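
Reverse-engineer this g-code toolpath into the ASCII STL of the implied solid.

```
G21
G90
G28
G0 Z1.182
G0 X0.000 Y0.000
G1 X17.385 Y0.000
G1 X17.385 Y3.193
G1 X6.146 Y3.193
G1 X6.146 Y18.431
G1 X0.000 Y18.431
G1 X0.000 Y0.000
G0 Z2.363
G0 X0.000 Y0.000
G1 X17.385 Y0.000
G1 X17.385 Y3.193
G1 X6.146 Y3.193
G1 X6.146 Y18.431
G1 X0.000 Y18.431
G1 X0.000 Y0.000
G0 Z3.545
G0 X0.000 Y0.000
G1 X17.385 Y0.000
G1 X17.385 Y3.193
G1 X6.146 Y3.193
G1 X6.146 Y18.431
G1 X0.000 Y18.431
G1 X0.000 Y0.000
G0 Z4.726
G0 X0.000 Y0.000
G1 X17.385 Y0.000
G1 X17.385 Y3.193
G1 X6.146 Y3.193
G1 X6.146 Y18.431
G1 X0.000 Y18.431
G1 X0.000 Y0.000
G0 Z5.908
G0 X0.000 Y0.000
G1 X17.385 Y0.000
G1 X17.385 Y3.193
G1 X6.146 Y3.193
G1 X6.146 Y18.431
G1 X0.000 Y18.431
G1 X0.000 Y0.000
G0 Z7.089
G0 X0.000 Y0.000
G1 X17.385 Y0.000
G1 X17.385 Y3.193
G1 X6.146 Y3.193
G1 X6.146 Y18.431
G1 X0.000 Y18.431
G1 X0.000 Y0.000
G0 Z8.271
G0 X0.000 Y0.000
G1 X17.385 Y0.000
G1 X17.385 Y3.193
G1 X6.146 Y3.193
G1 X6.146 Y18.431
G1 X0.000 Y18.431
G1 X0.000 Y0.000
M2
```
solid part
  facet normal 0.0000 0.0000 -1.0000
    outer loop
      vertex 17.385 3.193 0.000
      vertex 17.385 0.000 0.000
      vertex 0.000 0.000 0.000
    endloop
  endfacet
  facet normal 0.0000 0.0000 -1.0000
    outer loop
      vertex 6.146 3.193 0.000
      vertex 17.385 3.193 0.000
      vertex 0.000 0.000 0.000
    endloop
  endfacet
  facet normal 0.0000 0.0000 -1.0000
    outer loop
      vertex 6.146 18.431 0.000
      vertex 6.146 3.193 0.000
      vertex 0.000 0.000 0.000
    endloop
  endfacet
  facet normal 0.0000 0.0000 -1.0000
    outer loop
      vertex 0.000 18.431 0.000
      vertex 6.146 18.431 0.000
      vertex 0.000 0.000 0.000
    endloop
  endfacet
  facet normal 0.0000 0.0000 1.0000
    outer loop
      vertex 0.000 0.000 8.271
      vertex 17.385 0.000 8.271
      vertex 17.385 3.193 8.271
    endloop
  endfacet
  facet normal 0.0000 0.0000 1.0000
    outer loop
      vertex 0.000 0.000 8.271
      vertex 17.385 3.193 8.271
      vertex 6.146 3.193 8.271
    endloop
  endfacet
  facet normal 0.0000 0.0000 1.0000
    outer loop
      vertex 0.000 0.000 8.271
      vertex 6.146 3.193 8.271
      vertex 6.146 18.431 8.271
    endloop
  endfacet
  facet normal 0.0000 0.0000 1.0000
    outer loop
      vertex 0.000 0.000 8.271
      vertex 6.146 18.431 8.271
      vertex 0.000 18.431 8.271
    endloop
  endfacet
  facet normal 0.0000 -1.0000 0.0000
    outer loop
      vertex 0.000 0.000 0.000
      vertex 17.385 0.000 0.000
      vertex 17.385 0.000 8.271
    endloop
  endfacet
  facet normal 0.0000 -1.0000 0.0000
    outer loop
      vertex 0.000 0.000 0.000
      vertex 17.385 0.000 8.271
      vertex 0.000 0.000 8.271
    endloop
  endfacet
  facet normal 1.0000 0.0000 0.0000
    outer loop
      vertex 17.385 0.000 0.000
      vertex 17.385 3.193 0.000
      vertex 17.385 3.193 8.271
    endloop
  endfacet
  facet normal 1.0000 0.0000 0.0000
    outer loop
      vertex 17.385 0.000 0.000
      vertex 17.385 3.193 8.271
      vertex 17.385 0.000 8.271
    endloop
  endfacet
  facet normal 0.0000 1.0000 0.0000
    outer loop
      vertex 17.385 3.193 0.000
      vertex 6.146 3.193 0.000
      vertex 6.146 3.193 8.271
    endloop
  endfacet
  facet normal 0.0000 1.0000 0.0000
    outer loop
      vertex 17.385 3.193 0.000
      vertex 6.146 3.193 8.271
      vertex 17.385 3.193 8.271
    endloop
  endfacet
  facet normal 1.0000 0.0000 0.0000
    outer loop
      vertex 6.146 3.193 0.000
      vertex 6.146 18.431 0.000
      vertex 6.146 18.431 8.271
    endloop
  endfacet
  facet normal 1.0000 0.0000 0.0000
    outer loop
      vertex 6.146 3.193 0.000
      vertex 6.146 18.431 8.271
      vertex 6.146 3.193 8.271
    endloop
  endfacet
  facet normal 0.0000 1.0000 0.0000
    outer loop
      vertex 6.146 18.431 0.000
      vertex 0.000 18.431 0.000
      vertex 0.000 18.431 8.271
    endloop
  endfacet
  facet normal 0.0000 1.0000 0.0000
    outer loop
      vertex 6.146 18.431 0.000
      vertex 0.000 18.431 8.271
      vertex 6.146 18.431 8.271
    endloop
  endfacet
  facet normal -1.0000 0.0000 0.0000
    outer loop
      vertex 0.000 18.431 0.000
      vertex 0.000 0.000 0.000
      vertex 0.000 0.000 8.271
    endloop
  endfacet
  facet normal -1.0000 0.0000 0.0000
    outer loop
      vertex 0.000 18.431 0.000
      vertex 0.000 0.000 8.271
      vertex 0.000 18.431 8.271
    endloop
  endfacet
endsolid part

The G0 Z moves step by Δz≈1.182 mm. Every layer's G1 loop is the same polygon, so the solid is a straight extrusion of it from z=0 to z≈8.27. Closing with flat bottom and top caps and triangulating gives 20 facets — an L-shaped prism: outer 17.4 × 18.4 mm, arm thicknesses ≈ 3.19 mm (horizontal) and 6.15 mm (vertical), extruded 8.27 mm in z.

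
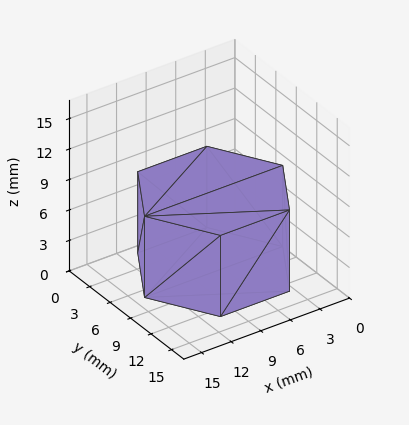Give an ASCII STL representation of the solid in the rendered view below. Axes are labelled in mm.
Reading the render: the shape is a regular 6-sided prism (a cylinder approximated with 6 flat sides), circumscribed radius ≈ 7 mm, height ≈ 8 mm (dimensions read to the nearest mm from the axis ticks). For the STL, each face is triangulated and given an outward normal.

solid part
  facet normal 0.0000 0.0000 -1.0000
    outer loop
      vertex 3.50 13.06 0.00
      vertex 10.50 13.06 0.00
      vertex 14.00 7.00 0.00
    endloop
  endfacet
  facet normal 0.0000 0.0000 -1.0000
    outer loop
      vertex 0.00 7.00 0.00
      vertex 3.50 13.06 0.00
      vertex 14.00 7.00 0.00
    endloop
  endfacet
  facet normal 0.0000 0.0000 -1.0000
    outer loop
      vertex 3.50 0.94 0.00
      vertex 0.00 7.00 0.00
      vertex 14.00 7.00 0.00
    endloop
  endfacet
  facet normal 0.0000 0.0000 -1.0000
    outer loop
      vertex 10.50 0.94 0.00
      vertex 3.50 0.94 0.00
      vertex 14.00 7.00 0.00
    endloop
  endfacet
  facet normal 0.0000 0.0000 1.0000
    outer loop
      vertex 14.00 7.00 8.00
      vertex 10.50 13.06 8.00
      vertex 3.50 13.06 8.00
    endloop
  endfacet
  facet normal 0.0000 0.0000 1.0000
    outer loop
      vertex 14.00 7.00 8.00
      vertex 3.50 13.06 8.00
      vertex 0.00 7.00 8.00
    endloop
  endfacet
  facet normal 0.0000 0.0000 1.0000
    outer loop
      vertex 14.00 7.00 8.00
      vertex 0.00 7.00 8.00
      vertex 3.50 0.94 8.00
    endloop
  endfacet
  facet normal 0.0000 0.0000 1.0000
    outer loop
      vertex 14.00 7.00 8.00
      vertex 3.50 0.94 8.00
      vertex 10.50 0.94 8.00
    endloop
  endfacet
  facet normal 0.8659 0.5001 0.0000
    outer loop
      vertex 14.00 7.00 0.00
      vertex 10.50 13.06 0.00
      vertex 10.50 13.06 8.00
    endloop
  endfacet
  facet normal 0.8659 0.5001 0.0000
    outer loop
      vertex 14.00 7.00 0.00
      vertex 10.50 13.06 8.00
      vertex 14.00 7.00 8.00
    endloop
  endfacet
  facet normal 0.0000 1.0000 0.0000
    outer loop
      vertex 10.50 13.06 0.00
      vertex 3.50 13.06 0.00
      vertex 3.50 13.06 8.00
    endloop
  endfacet
  facet normal 0.0000 1.0000 0.0000
    outer loop
      vertex 10.50 13.06 0.00
      vertex 3.50 13.06 8.00
      vertex 10.50 13.06 8.00
    endloop
  endfacet
  facet normal -0.8659 0.5001 0.0000
    outer loop
      vertex 3.50 13.06 0.00
      vertex 0.00 7.00 0.00
      vertex 0.00 7.00 8.00
    endloop
  endfacet
  facet normal -0.8659 0.5001 0.0000
    outer loop
      vertex 3.50 13.06 0.00
      vertex 0.00 7.00 8.00
      vertex 3.50 13.06 8.00
    endloop
  endfacet
  facet normal -0.8659 -0.5001 0.0000
    outer loop
      vertex 0.00 7.00 0.00
      vertex 3.50 0.94 0.00
      vertex 3.50 0.94 8.00
    endloop
  endfacet
  facet normal -0.8659 -0.5001 0.0000
    outer loop
      vertex 0.00 7.00 0.00
      vertex 3.50 0.94 8.00
      vertex 0.00 7.00 8.00
    endloop
  endfacet
  facet normal 0.0000 -1.0000 0.0000
    outer loop
      vertex 3.50 0.94 0.00
      vertex 10.50 0.94 0.00
      vertex 10.50 0.94 8.00
    endloop
  endfacet
  facet normal 0.0000 -1.0000 0.0000
    outer loop
      vertex 3.50 0.94 0.00
      vertex 10.50 0.94 8.00
      vertex 3.50 0.94 8.00
    endloop
  endfacet
  facet normal 0.8659 -0.5001 0.0000
    outer loop
      vertex 10.50 0.94 0.00
      vertex 14.00 7.00 0.00
      vertex 14.00 7.00 8.00
    endloop
  endfacet
  facet normal 0.8659 -0.5001 0.0000
    outer loop
      vertex 10.50 0.94 0.00
      vertex 14.00 7.00 8.00
      vertex 10.50 0.94 8.00
    endloop
  endfacet
endsolid part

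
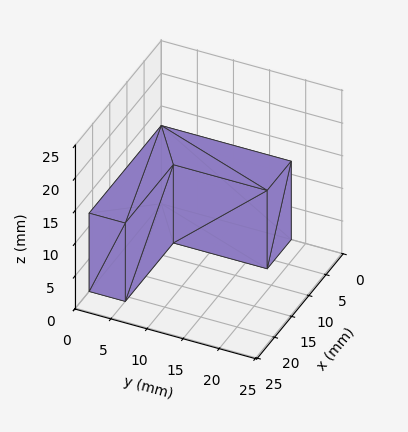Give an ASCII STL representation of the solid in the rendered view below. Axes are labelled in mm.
Reading the render: the shape is an L-shaped prism: outer 21 × 18 mm, arm thicknesses ≈ 5 mm (horizontal) and 7 mm (vertical), extruded 12 mm in z (dimensions read to the nearest mm from the axis ticks). For the STL, each face is triangulated and given an outward normal.

solid part
  facet normal 0.0000 0.0000 -1.0000
    outer loop
      vertex 21.0 5.0 0.0
      vertex 21.0 0.0 0.0
      vertex 0.0 0.0 0.0
    endloop
  endfacet
  facet normal 0.0000 0.0000 -1.0000
    outer loop
      vertex 7.0 5.0 0.0
      vertex 21.0 5.0 0.0
      vertex 0.0 0.0 0.0
    endloop
  endfacet
  facet normal 0.0000 0.0000 -1.0000
    outer loop
      vertex 7.0 18.0 0.0
      vertex 7.0 5.0 0.0
      vertex 0.0 0.0 0.0
    endloop
  endfacet
  facet normal 0.0000 0.0000 -1.0000
    outer loop
      vertex 0.0 18.0 0.0
      vertex 7.0 18.0 0.0
      vertex 0.0 0.0 0.0
    endloop
  endfacet
  facet normal 0.0000 0.0000 1.0000
    outer loop
      vertex 0.0 0.0 12.0
      vertex 21.0 0.0 12.0
      vertex 21.0 5.0 12.0
    endloop
  endfacet
  facet normal 0.0000 0.0000 1.0000
    outer loop
      vertex 0.0 0.0 12.0
      vertex 21.0 5.0 12.0
      vertex 7.0 5.0 12.0
    endloop
  endfacet
  facet normal 0.0000 0.0000 1.0000
    outer loop
      vertex 0.0 0.0 12.0
      vertex 7.0 5.0 12.0
      vertex 7.0 18.0 12.0
    endloop
  endfacet
  facet normal 0.0000 0.0000 1.0000
    outer loop
      vertex 0.0 0.0 12.0
      vertex 7.0 18.0 12.0
      vertex 0.0 18.0 12.0
    endloop
  endfacet
  facet normal 0.0000 -1.0000 0.0000
    outer loop
      vertex 0.0 0.0 0.0
      vertex 21.0 0.0 0.0
      vertex 21.0 0.0 12.0
    endloop
  endfacet
  facet normal 0.0000 -1.0000 0.0000
    outer loop
      vertex 0.0 0.0 0.0
      vertex 21.0 0.0 12.0
      vertex 0.0 0.0 12.0
    endloop
  endfacet
  facet normal 1.0000 0.0000 0.0000
    outer loop
      vertex 21.0 0.0 0.0
      vertex 21.0 5.0 0.0
      vertex 21.0 5.0 12.0
    endloop
  endfacet
  facet normal 1.0000 0.0000 0.0000
    outer loop
      vertex 21.0 0.0 0.0
      vertex 21.0 5.0 12.0
      vertex 21.0 0.0 12.0
    endloop
  endfacet
  facet normal 0.0000 1.0000 0.0000
    outer loop
      vertex 21.0 5.0 0.0
      vertex 7.0 5.0 0.0
      vertex 7.0 5.0 12.0
    endloop
  endfacet
  facet normal 0.0000 1.0000 0.0000
    outer loop
      vertex 21.0 5.0 0.0
      vertex 7.0 5.0 12.0
      vertex 21.0 5.0 12.0
    endloop
  endfacet
  facet normal 1.0000 0.0000 0.0000
    outer loop
      vertex 7.0 5.0 0.0
      vertex 7.0 18.0 0.0
      vertex 7.0 18.0 12.0
    endloop
  endfacet
  facet normal 1.0000 0.0000 0.0000
    outer loop
      vertex 7.0 5.0 0.0
      vertex 7.0 18.0 12.0
      vertex 7.0 5.0 12.0
    endloop
  endfacet
  facet normal 0.0000 1.0000 0.0000
    outer loop
      vertex 7.0 18.0 0.0
      vertex 0.0 18.0 0.0
      vertex 0.0 18.0 12.0
    endloop
  endfacet
  facet normal 0.0000 1.0000 0.0000
    outer loop
      vertex 7.0 18.0 0.0
      vertex 0.0 18.0 12.0
      vertex 7.0 18.0 12.0
    endloop
  endfacet
  facet normal -1.0000 0.0000 0.0000
    outer loop
      vertex 0.0 18.0 0.0
      vertex 0.0 0.0 0.0
      vertex 0.0 0.0 12.0
    endloop
  endfacet
  facet normal -1.0000 0.0000 0.0000
    outer loop
      vertex 0.0 18.0 0.0
      vertex 0.0 0.0 12.0
      vertex 0.0 18.0 12.0
    endloop
  endfacet
endsolid part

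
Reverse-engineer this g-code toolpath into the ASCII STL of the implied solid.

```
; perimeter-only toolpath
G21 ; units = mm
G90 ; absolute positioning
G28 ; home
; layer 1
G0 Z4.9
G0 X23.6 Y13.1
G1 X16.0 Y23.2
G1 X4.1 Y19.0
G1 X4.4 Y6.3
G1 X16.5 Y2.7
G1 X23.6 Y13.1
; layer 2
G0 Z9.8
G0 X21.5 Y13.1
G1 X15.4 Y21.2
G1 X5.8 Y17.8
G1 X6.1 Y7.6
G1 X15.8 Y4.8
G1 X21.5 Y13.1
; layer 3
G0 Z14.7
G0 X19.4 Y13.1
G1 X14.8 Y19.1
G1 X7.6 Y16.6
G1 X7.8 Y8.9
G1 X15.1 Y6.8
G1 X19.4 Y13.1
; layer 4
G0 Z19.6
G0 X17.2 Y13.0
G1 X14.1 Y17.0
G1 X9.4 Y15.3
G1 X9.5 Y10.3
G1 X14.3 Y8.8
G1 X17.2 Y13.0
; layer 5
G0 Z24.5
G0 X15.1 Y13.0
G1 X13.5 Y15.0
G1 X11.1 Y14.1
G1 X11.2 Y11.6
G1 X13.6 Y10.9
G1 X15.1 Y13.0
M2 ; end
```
solid part
  facet normal 0.0000 0.0000 -1.0000
    outer loop
      vertex 2.3 20.2 0.0
      vertex 16.6 25.3 0.0
      vertex 25.8 13.2 0.0
    endloop
  endfacet
  facet normal 0.0000 0.0000 -1.0000
    outer loop
      vertex 2.7 5.0 0.0
      vertex 2.3 20.2 0.0
      vertex 25.8 13.2 0.0
    endloop
  endfacet
  facet normal 0.0000 0.0000 -1.0000
    outer loop
      vertex 17.2 0.7 0.0
      vertex 2.7 5.0 0.0
      vertex 25.8 13.2 0.0
    endloop
  endfacet
  facet normal 0.7501 0.5703 0.3349
    outer loop
      vertex 25.8 13.2 0.0
      vertex 16.6 25.3 0.0
      vertex 12.9 12.9 29.4
    endloop
  endfacet
  facet normal -0.3166 0.8876 0.3345
    outer loop
      vertex 16.6 25.3 0.0
      vertex 2.3 20.2 0.0
      vertex 12.9 12.9 29.4
    endloop
  endfacet
  facet normal -0.9424 -0.0248 0.3336
    outer loop
      vertex 2.3 20.2 0.0
      vertex 2.7 5.0 0.0
      vertex 12.9 12.9 29.4
    endloop
  endfacet
  facet normal -0.2678 -0.9031 0.3356
    outer loop
      vertex 2.7 5.0 0.0
      vertex 17.2 0.7 0.0
      vertex 12.9 12.9 29.4
    endloop
  endfacet
  facet normal 0.7762 -0.5340 0.3351
    outer loop
      vertex 17.2 0.7 0.0
      vertex 25.8 13.2 0.0
      vertex 12.9 12.9 29.4
    endloop
  endfacet
endsolid part

The G0 Z moves step by Δz≈4.9 mm. The G1 loops shrink linearly with z, so the solid tapers from its base footprint up to z≈29.4. Closing with a flat bottom cap and the tapered top and triangulating gives 8 facets — a regular 5-sided pyramid, base circumscribed radius ≈ 12.9 mm, apex at z ≈ 29.4 mm.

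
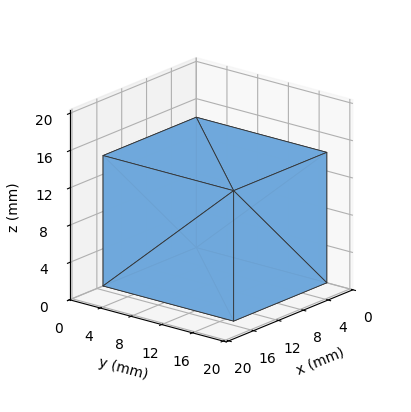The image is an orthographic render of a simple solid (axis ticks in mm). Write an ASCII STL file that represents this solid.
Reading the render: the shape is a rectangular box, roughly 15 × 17 mm footprint and 14 mm tall (dimensions read to the nearest mm from the axis ticks). For the STL, each face is triangulated and given an outward normal.

solid part
  facet normal 0.0000 0.0000 -1.0000
    outer loop
      vertex 15.000 17.000 0.000
      vertex 15.000 0.000 0.000
      vertex 0.000 0.000 0.000
    endloop
  endfacet
  facet normal 0.0000 0.0000 -1.0000
    outer loop
      vertex 0.000 17.000 0.000
      vertex 15.000 17.000 0.000
      vertex 0.000 0.000 0.000
    endloop
  endfacet
  facet normal 0.0000 0.0000 1.0000
    outer loop
      vertex 0.000 0.000 14.000
      vertex 15.000 0.000 14.000
      vertex 15.000 17.000 14.000
    endloop
  endfacet
  facet normal 0.0000 0.0000 1.0000
    outer loop
      vertex 0.000 0.000 14.000
      vertex 15.000 17.000 14.000
      vertex 0.000 17.000 14.000
    endloop
  endfacet
  facet normal 0.0000 -1.0000 0.0000
    outer loop
      vertex 0.000 0.000 0.000
      vertex 15.000 0.000 0.000
      vertex 15.000 0.000 14.000
    endloop
  endfacet
  facet normal 0.0000 -1.0000 0.0000
    outer loop
      vertex 0.000 0.000 0.000
      vertex 15.000 0.000 14.000
      vertex 0.000 0.000 14.000
    endloop
  endfacet
  facet normal 0.0000 1.0000 0.0000
    outer loop
      vertex 15.000 17.000 14.000
      vertex 15.000 17.000 0.000
      vertex 0.000 17.000 0.000
    endloop
  endfacet
  facet normal 0.0000 1.0000 0.0000
    outer loop
      vertex 0.000 17.000 14.000
      vertex 15.000 17.000 14.000
      vertex 0.000 17.000 0.000
    endloop
  endfacet
  facet normal -1.0000 0.0000 0.0000
    outer loop
      vertex 0.000 17.000 14.000
      vertex 0.000 17.000 0.000
      vertex 0.000 0.000 0.000
    endloop
  endfacet
  facet normal -1.0000 0.0000 0.0000
    outer loop
      vertex 0.000 0.000 14.000
      vertex 0.000 17.000 14.000
      vertex 0.000 0.000 0.000
    endloop
  endfacet
  facet normal 1.0000 0.0000 0.0000
    outer loop
      vertex 15.000 0.000 0.000
      vertex 15.000 17.000 0.000
      vertex 15.000 17.000 14.000
    endloop
  endfacet
  facet normal 1.0000 0.0000 0.0000
    outer loop
      vertex 15.000 0.000 0.000
      vertex 15.000 17.000 14.000
      vertex 15.000 0.000 14.000
    endloop
  endfacet
endsolid part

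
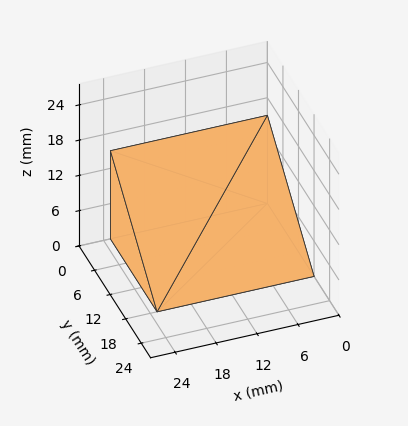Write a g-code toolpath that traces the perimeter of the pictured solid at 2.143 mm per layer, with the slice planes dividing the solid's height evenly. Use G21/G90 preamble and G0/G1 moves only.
Reading the render: the shape is a wedge (ramp): 23 × 18 mm base, rising to 15 mm along the y=0 edge and sloping linearly to z=0 at y=18 (dimensions read to the nearest mm from the axis ticks). For the g-code, the solid's height is divided into equal slices at the stated Δz and each level perimeter traced with G1 moves after a G0 lift.

; perimeter-only toolpath
G21 ; units = mm
G90 ; absolute positioning
G28 ; home
; layer 1
G0 Z2.143
G0 X0.000 Y0.000
G1 X23.000 Y0.000
G1 X23.000 Y15.429
G1 X0.000 Y15.429
G1 X0.000 Y0.000
; layer 2
G0 Z4.286
G0 X0.000 Y0.000
G1 X23.000 Y0.000
G1 X23.000 Y12.857
G1 X0.000 Y12.857
G1 X0.000 Y0.000
; layer 3
G0 Z6.429
G0 X0.000 Y0.000
G1 X23.000 Y0.000
G1 X23.000 Y10.286
G1 X0.000 Y10.286
G1 X0.000 Y0.000
; layer 4
G0 Z8.571
G0 X0.000 Y0.000
G1 X23.000 Y0.000
G1 X23.000 Y7.714
G1 X0.000 Y7.714
G1 X0.000 Y0.000
; layer 5
G0 Z10.714
G0 X0.000 Y0.000
G1 X23.000 Y0.000
G1 X23.000 Y5.143
G1 X0.000 Y5.143
G1 X0.000 Y0.000
; layer 6
G0 Z12.857
G0 X0.000 Y0.000
G1 X23.000 Y0.000
G1 X23.000 Y2.571
G1 X0.000 Y2.571
G1 X0.000 Y0.000
M2 ; end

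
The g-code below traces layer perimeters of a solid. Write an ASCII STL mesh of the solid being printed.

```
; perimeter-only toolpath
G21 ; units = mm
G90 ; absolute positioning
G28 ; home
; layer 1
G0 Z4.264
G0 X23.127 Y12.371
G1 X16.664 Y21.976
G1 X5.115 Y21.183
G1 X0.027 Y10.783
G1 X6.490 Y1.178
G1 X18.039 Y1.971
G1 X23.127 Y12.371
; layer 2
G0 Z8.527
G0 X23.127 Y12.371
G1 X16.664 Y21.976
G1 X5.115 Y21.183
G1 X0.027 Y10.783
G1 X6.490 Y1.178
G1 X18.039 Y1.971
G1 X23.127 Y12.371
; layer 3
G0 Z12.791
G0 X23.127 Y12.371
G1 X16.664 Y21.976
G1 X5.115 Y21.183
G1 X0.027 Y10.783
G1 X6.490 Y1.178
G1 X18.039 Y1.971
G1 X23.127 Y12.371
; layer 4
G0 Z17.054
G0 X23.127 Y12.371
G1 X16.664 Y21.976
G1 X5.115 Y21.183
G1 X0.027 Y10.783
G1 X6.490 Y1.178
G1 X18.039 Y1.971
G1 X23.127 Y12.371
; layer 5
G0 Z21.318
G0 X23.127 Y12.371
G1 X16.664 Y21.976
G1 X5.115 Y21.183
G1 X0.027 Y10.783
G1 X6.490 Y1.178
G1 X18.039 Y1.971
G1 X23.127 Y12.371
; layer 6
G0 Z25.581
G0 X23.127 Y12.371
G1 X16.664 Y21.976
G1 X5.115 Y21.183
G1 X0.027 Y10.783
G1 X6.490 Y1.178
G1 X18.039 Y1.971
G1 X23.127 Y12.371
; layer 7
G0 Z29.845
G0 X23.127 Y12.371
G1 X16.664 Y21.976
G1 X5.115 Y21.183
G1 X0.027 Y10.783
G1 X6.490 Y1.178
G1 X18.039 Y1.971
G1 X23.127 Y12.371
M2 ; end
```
solid part
  facet normal 0.0000 0.0000 -1.0000
    outer loop
      vertex 5.115 21.183 0.000
      vertex 16.664 21.976 0.000
      vertex 23.127 12.371 0.000
    endloop
  endfacet
  facet normal 0.0000 0.0000 -1.0000
    outer loop
      vertex 0.027 10.783 0.000
      vertex 5.115 21.183 0.000
      vertex 23.127 12.371 0.000
    endloop
  endfacet
  facet normal 0.0000 0.0000 -1.0000
    outer loop
      vertex 6.490 1.178 0.000
      vertex 0.027 10.783 0.000
      vertex 23.127 12.371 0.000
    endloop
  endfacet
  facet normal 0.0000 0.0000 -1.0000
    outer loop
      vertex 18.039 1.971 0.000
      vertex 6.490 1.178 0.000
      vertex 23.127 12.371 0.000
    endloop
  endfacet
  facet normal 0.0000 0.0000 1.0000
    outer loop
      vertex 23.127 12.371 29.845
      vertex 16.664 21.976 29.845
      vertex 5.115 21.183 29.845
    endloop
  endfacet
  facet normal 0.0000 0.0000 1.0000
    outer loop
      vertex 23.127 12.371 29.845
      vertex 5.115 21.183 29.845
      vertex 0.027 10.783 29.845
    endloop
  endfacet
  facet normal 0.0000 0.0000 1.0000
    outer loop
      vertex 23.127 12.371 29.845
      vertex 0.027 10.783 29.845
      vertex 6.490 1.178 29.845
    endloop
  endfacet
  facet normal 0.0000 0.0000 1.0000
    outer loop
      vertex 23.127 12.371 29.845
      vertex 6.490 1.178 29.845
      vertex 18.039 1.971 29.845
    endloop
  endfacet
  facet normal 0.8297 0.5583 0.0000
    outer loop
      vertex 23.127 12.371 0.000
      vertex 16.664 21.976 0.000
      vertex 16.664 21.976 29.845
    endloop
  endfacet
  facet normal 0.8297 0.5583 0.0000
    outer loop
      vertex 23.127 12.371 0.000
      vertex 16.664 21.976 29.845
      vertex 23.127 12.371 29.845
    endloop
  endfacet
  facet normal -0.0685 0.9977 0.0000
    outer loop
      vertex 16.664 21.976 0.000
      vertex 5.115 21.183 0.000
      vertex 5.115 21.183 29.845
    endloop
  endfacet
  facet normal -0.0685 0.9977 0.0000
    outer loop
      vertex 16.664 21.976 0.000
      vertex 5.115 21.183 29.845
      vertex 16.664 21.976 29.845
    endloop
  endfacet
  facet normal -0.8983 0.4395 0.0000
    outer loop
      vertex 5.115 21.183 0.000
      vertex 0.027 10.783 0.000
      vertex 0.027 10.783 29.845
    endloop
  endfacet
  facet normal -0.8983 0.4395 0.0000
    outer loop
      vertex 5.115 21.183 0.000
      vertex 0.027 10.783 29.845
      vertex 5.115 21.183 29.845
    endloop
  endfacet
  facet normal -0.8297 -0.5583 0.0000
    outer loop
      vertex 0.027 10.783 0.000
      vertex 6.490 1.178 0.000
      vertex 6.490 1.178 29.845
    endloop
  endfacet
  facet normal -0.8297 -0.5583 0.0000
    outer loop
      vertex 0.027 10.783 0.000
      vertex 6.490 1.178 29.845
      vertex 0.027 10.783 29.845
    endloop
  endfacet
  facet normal 0.0685 -0.9977 0.0000
    outer loop
      vertex 6.490 1.178 0.000
      vertex 18.039 1.971 0.000
      vertex 18.039 1.971 29.845
    endloop
  endfacet
  facet normal 0.0685 -0.9977 0.0000
    outer loop
      vertex 6.490 1.178 0.000
      vertex 18.039 1.971 29.845
      vertex 6.490 1.178 29.845
    endloop
  endfacet
  facet normal 0.8983 -0.4395 0.0000
    outer loop
      vertex 18.039 1.971 0.000
      vertex 23.127 12.371 0.000
      vertex 23.127 12.371 29.845
    endloop
  endfacet
  facet normal 0.8983 -0.4395 0.0000
    outer loop
      vertex 18.039 1.971 0.000
      vertex 23.127 12.371 29.845
      vertex 18.039 1.971 29.845
    endloop
  endfacet
endsolid part

The G0 Z moves step by Δz≈4.264 mm. Every layer's G1 loop is the same polygon, so the solid is a straight extrusion of it from z=0 to z≈29.8. Closing with flat bottom and top caps and triangulating gives 20 facets — a regular 6-sided prism (a cylinder approximated with 6 flat sides), circumscribed radius ≈ 11.6 mm, height ≈ 29.8 mm.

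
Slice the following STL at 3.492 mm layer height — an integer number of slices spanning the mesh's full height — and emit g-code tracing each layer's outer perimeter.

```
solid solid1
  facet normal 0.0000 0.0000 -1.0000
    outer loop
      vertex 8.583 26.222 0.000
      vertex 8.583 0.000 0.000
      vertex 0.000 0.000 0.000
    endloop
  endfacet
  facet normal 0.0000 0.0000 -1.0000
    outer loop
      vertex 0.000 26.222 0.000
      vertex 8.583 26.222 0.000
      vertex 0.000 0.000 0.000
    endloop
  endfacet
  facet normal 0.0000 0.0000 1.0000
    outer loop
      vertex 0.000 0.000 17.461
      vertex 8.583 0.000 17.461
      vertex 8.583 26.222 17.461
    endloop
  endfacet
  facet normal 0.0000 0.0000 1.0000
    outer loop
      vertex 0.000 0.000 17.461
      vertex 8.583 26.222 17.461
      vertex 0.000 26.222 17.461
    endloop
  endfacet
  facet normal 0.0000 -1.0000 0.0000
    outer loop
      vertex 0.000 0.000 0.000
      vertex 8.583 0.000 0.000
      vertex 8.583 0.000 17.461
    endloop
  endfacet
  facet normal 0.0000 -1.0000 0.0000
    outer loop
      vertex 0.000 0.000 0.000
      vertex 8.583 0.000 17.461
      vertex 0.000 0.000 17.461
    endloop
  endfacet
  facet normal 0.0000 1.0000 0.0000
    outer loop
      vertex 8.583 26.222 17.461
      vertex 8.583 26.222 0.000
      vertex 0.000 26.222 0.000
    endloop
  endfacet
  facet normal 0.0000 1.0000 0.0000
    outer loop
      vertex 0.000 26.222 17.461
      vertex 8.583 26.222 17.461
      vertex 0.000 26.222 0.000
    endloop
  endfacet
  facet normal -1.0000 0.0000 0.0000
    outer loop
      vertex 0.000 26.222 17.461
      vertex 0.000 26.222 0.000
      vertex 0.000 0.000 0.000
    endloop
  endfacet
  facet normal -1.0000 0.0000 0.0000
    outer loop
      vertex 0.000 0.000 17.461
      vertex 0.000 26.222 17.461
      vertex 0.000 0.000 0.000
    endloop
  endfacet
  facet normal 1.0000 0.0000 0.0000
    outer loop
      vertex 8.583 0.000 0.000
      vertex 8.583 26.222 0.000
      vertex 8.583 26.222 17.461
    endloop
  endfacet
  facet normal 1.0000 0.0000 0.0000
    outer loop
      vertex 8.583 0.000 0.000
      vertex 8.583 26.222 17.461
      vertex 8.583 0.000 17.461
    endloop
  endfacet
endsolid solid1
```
; perimeter-only toolpath
G21 ; units = mm
G90 ; absolute positioning
G28 ; home
; layer 1
G0 Z3.492
G0 X0.000 Y0.000
G1 X8.583 Y0.000
G1 X8.583 Y26.222
G1 X0.000 Y26.222
G1 X0.000 Y0.000
; layer 2
G0 Z6.984
G0 X0.000 Y0.000
G1 X8.583 Y0.000
G1 X8.583 Y26.222
G1 X0.000 Y26.222
G1 X0.000 Y0.000
; layer 3
G0 Z10.477
G0 X0.000 Y0.000
G1 X8.583 Y0.000
G1 X8.583 Y26.222
G1 X0.000 Y26.222
G1 X0.000 Y0.000
; layer 4
G0 Z13.969
G0 X0.000 Y0.000
G1 X8.583 Y0.000
G1 X8.583 Y26.222
G1 X0.000 Y26.222
G1 X0.000 Y0.000
; layer 5
G0 Z17.461
G0 X0.000 Y0.000
G1 X8.583 Y0.000
G1 X8.583 Y26.222
G1 X0.000 Y26.222
G1 X0.000 Y0.000
M2 ; end

The solid is a rectangular box, roughly 8.58 × 26.2 mm footprint and 17.5 mm tall. Slicing at Δz = 3.492 mm — 5 equal slices spanning the solid's height, so layer i sits at z = i·h/5 — gives 5 non-empty perimeters. Each is a 4-segment closed polygon; G0 lifts to the layer z and rapids to the start vertex, then G1 traces the edges.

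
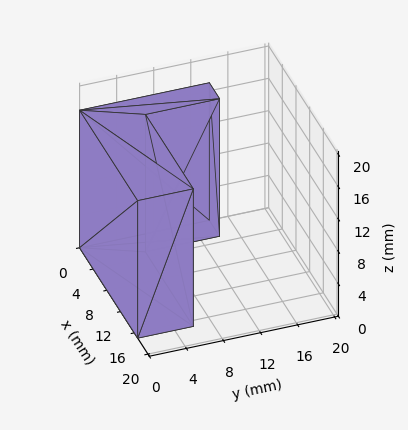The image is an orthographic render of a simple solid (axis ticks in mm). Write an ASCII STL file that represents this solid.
Reading the render: the shape is an L-shaped prism: outer 17 × 14 mm, arm thicknesses ≈ 6 mm (horizontal) and 3 mm (vertical), extruded 17 mm in z (dimensions read to the nearest mm from the axis ticks). For the STL, each face is triangulated and given an outward normal.

solid part
  facet normal 0.0000 0.0000 -1.0000
    outer loop
      vertex 17.000 6.000 0.000
      vertex 17.000 0.000 0.000
      vertex 0.000 0.000 0.000
    endloop
  endfacet
  facet normal 0.0000 0.0000 -1.0000
    outer loop
      vertex 3.000 6.000 0.000
      vertex 17.000 6.000 0.000
      vertex 0.000 0.000 0.000
    endloop
  endfacet
  facet normal 0.0000 0.0000 -1.0000
    outer loop
      vertex 3.000 14.000 0.000
      vertex 3.000 6.000 0.000
      vertex 0.000 0.000 0.000
    endloop
  endfacet
  facet normal 0.0000 0.0000 -1.0000
    outer loop
      vertex 0.000 14.000 0.000
      vertex 3.000 14.000 0.000
      vertex 0.000 0.000 0.000
    endloop
  endfacet
  facet normal 0.0000 0.0000 1.0000
    outer loop
      vertex 0.000 0.000 17.000
      vertex 17.000 0.000 17.000
      vertex 17.000 6.000 17.000
    endloop
  endfacet
  facet normal 0.0000 0.0000 1.0000
    outer loop
      vertex 0.000 0.000 17.000
      vertex 17.000 6.000 17.000
      vertex 3.000 6.000 17.000
    endloop
  endfacet
  facet normal 0.0000 0.0000 1.0000
    outer loop
      vertex 0.000 0.000 17.000
      vertex 3.000 6.000 17.000
      vertex 3.000 14.000 17.000
    endloop
  endfacet
  facet normal 0.0000 0.0000 1.0000
    outer loop
      vertex 0.000 0.000 17.000
      vertex 3.000 14.000 17.000
      vertex 0.000 14.000 17.000
    endloop
  endfacet
  facet normal 0.0000 -1.0000 0.0000
    outer loop
      vertex 0.000 0.000 0.000
      vertex 17.000 0.000 0.000
      vertex 17.000 0.000 17.000
    endloop
  endfacet
  facet normal 0.0000 -1.0000 0.0000
    outer loop
      vertex 0.000 0.000 0.000
      vertex 17.000 0.000 17.000
      vertex 0.000 0.000 17.000
    endloop
  endfacet
  facet normal 1.0000 0.0000 0.0000
    outer loop
      vertex 17.000 0.000 0.000
      vertex 17.000 6.000 0.000
      vertex 17.000 6.000 17.000
    endloop
  endfacet
  facet normal 1.0000 0.0000 0.0000
    outer loop
      vertex 17.000 0.000 0.000
      vertex 17.000 6.000 17.000
      vertex 17.000 0.000 17.000
    endloop
  endfacet
  facet normal 0.0000 1.0000 0.0000
    outer loop
      vertex 17.000 6.000 0.000
      vertex 3.000 6.000 0.000
      vertex 3.000 6.000 17.000
    endloop
  endfacet
  facet normal 0.0000 1.0000 0.0000
    outer loop
      vertex 17.000 6.000 0.000
      vertex 3.000 6.000 17.000
      vertex 17.000 6.000 17.000
    endloop
  endfacet
  facet normal 1.0000 0.0000 0.0000
    outer loop
      vertex 3.000 6.000 0.000
      vertex 3.000 14.000 0.000
      vertex 3.000 14.000 17.000
    endloop
  endfacet
  facet normal 1.0000 0.0000 0.0000
    outer loop
      vertex 3.000 6.000 0.000
      vertex 3.000 14.000 17.000
      vertex 3.000 6.000 17.000
    endloop
  endfacet
  facet normal 0.0000 1.0000 0.0000
    outer loop
      vertex 3.000 14.000 0.000
      vertex 0.000 14.000 0.000
      vertex 0.000 14.000 17.000
    endloop
  endfacet
  facet normal 0.0000 1.0000 0.0000
    outer loop
      vertex 3.000 14.000 0.000
      vertex 0.000 14.000 17.000
      vertex 3.000 14.000 17.000
    endloop
  endfacet
  facet normal -1.0000 0.0000 0.0000
    outer loop
      vertex 0.000 14.000 0.000
      vertex 0.000 0.000 0.000
      vertex 0.000 0.000 17.000
    endloop
  endfacet
  facet normal -1.0000 0.0000 0.0000
    outer loop
      vertex 0.000 14.000 0.000
      vertex 0.000 0.000 17.000
      vertex 0.000 14.000 17.000
    endloop
  endfacet
endsolid part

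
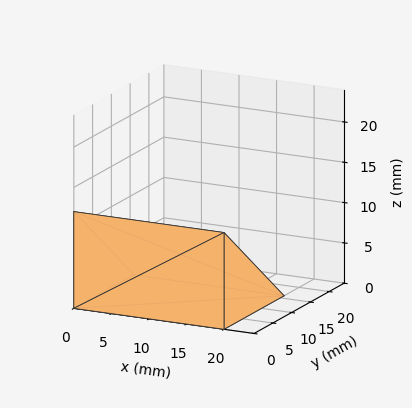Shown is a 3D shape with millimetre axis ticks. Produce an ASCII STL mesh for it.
Reading the render: the shape is a wedge (ramp): 20 × 16 mm base, rising to 12 mm along the y=0 edge and sloping linearly to z=0 at y=16 (dimensions read to the nearest mm from the axis ticks). For the STL, each face is triangulated and given an outward normal.

solid part
  facet normal 0.0000 0.0000 -1.0000
    outer loop
      vertex 20.000 16.000 0.000
      vertex 20.000 0.000 0.000
      vertex 0.000 0.000 0.000
    endloop
  endfacet
  facet normal 0.0000 0.0000 -1.0000
    outer loop
      vertex 0.000 16.000 0.000
      vertex 20.000 16.000 0.000
      vertex 0.000 0.000 0.000
    endloop
  endfacet
  facet normal 0.0000 -1.0000 0.0000
    outer loop
      vertex 0.000 0.000 0.000
      vertex 20.000 0.000 0.000
      vertex 20.000 0.000 12.000
    endloop
  endfacet
  facet normal 0.0000 -1.0000 0.0000
    outer loop
      vertex 0.000 0.000 0.000
      vertex 20.000 0.000 12.000
      vertex 0.000 0.000 12.000
    endloop
  endfacet
  facet normal 0.0000 0.6000 0.8000
    outer loop
      vertex 0.000 0.000 12.000
      vertex 20.000 0.000 12.000
      vertex 20.000 16.000 0.000
    endloop
  endfacet
  facet normal 0.0000 0.6000 0.8000
    outer loop
      vertex 0.000 0.000 12.000
      vertex 20.000 16.000 0.000
      vertex 0.000 16.000 0.000
    endloop
  endfacet
  facet normal -1.0000 0.0000 0.0000
    outer loop
      vertex 0.000 0.000 12.000
      vertex 0.000 16.000 0.000
      vertex 0.000 0.000 0.000
    endloop
  endfacet
  facet normal 1.0000 0.0000 0.0000
    outer loop
      vertex 20.000 0.000 0.000
      vertex 20.000 16.000 0.000
      vertex 20.000 0.000 12.000
    endloop
  endfacet
endsolid part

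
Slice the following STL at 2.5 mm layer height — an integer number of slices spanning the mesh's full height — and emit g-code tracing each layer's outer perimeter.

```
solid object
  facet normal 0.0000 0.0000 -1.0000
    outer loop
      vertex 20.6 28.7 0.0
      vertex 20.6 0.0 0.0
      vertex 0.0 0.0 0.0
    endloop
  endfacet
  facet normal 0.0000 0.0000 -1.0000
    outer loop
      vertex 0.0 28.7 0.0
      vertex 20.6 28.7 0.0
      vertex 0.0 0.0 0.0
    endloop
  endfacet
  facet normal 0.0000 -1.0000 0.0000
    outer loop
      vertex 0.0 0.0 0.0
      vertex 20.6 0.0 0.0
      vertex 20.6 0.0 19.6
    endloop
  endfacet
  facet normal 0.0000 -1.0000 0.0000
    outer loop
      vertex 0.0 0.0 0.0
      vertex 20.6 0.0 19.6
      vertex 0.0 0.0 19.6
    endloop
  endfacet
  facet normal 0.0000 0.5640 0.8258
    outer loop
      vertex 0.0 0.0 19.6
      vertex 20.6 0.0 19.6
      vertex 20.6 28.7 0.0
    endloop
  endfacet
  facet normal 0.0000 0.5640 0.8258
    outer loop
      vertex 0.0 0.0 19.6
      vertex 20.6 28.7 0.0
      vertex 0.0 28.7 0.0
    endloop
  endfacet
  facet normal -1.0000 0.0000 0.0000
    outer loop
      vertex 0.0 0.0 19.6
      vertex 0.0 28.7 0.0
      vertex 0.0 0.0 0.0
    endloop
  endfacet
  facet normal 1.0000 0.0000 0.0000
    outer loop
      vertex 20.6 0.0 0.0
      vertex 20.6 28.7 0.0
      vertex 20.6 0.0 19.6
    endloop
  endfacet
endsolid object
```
; perimeter-only toolpath
G21 ; units = mm
G90 ; absolute positioning
G28 ; home
; layer 1
G0 Z2.5
G0 X0.0 Y0.0
G1 X20.6 Y0.0
G1 X20.6 Y25.1
G1 X0.0 Y25.1
G1 X0.0 Y0.0
; layer 2
G0 Z4.9
G0 X0.0 Y0.0
G1 X20.6 Y0.0
G1 X20.6 Y21.5
G1 X0.0 Y21.5
G1 X0.0 Y0.0
; layer 3
G0 Z7.4
G0 X0.0 Y0.0
G1 X20.6 Y0.0
G1 X20.6 Y17.9
G1 X0.0 Y17.9
G1 X0.0 Y0.0
; layer 4
G0 Z9.8
G0 X0.0 Y0.0
G1 X20.6 Y0.0
G1 X20.6 Y14.3
G1 X0.0 Y14.3
G1 X0.0 Y0.0
; layer 5
G0 Z12.2
G0 X0.0 Y0.0
G1 X20.6 Y0.0
G1 X20.6 Y10.8
G1 X0.0 Y10.8
G1 X0.0 Y0.0
; layer 6
G0 Z14.7
G0 X0.0 Y0.0
G1 X20.6 Y0.0
G1 X20.6 Y7.2
G1 X0.0 Y7.2
G1 X0.0 Y0.0
; layer 7
G0 Z17.2
G0 X0.0 Y0.0
G1 X20.6 Y0.0
G1 X20.6 Y3.6
G1 X0.0 Y3.6
G1 X0.0 Y0.0
M2 ; end

The solid is a wedge (ramp): 20.6 × 28.7 mm base, rising to 19.6 mm along the y=0 edge and sloping linearly to z=0 at y=28.7. Slicing at Δz = 2.5 mm — 8 equal slices spanning the solid's height, so layer i sits at z = i·h/8 — gives 7 non-empty perimeters. Each is a 4-segment closed polygon; G0 lifts to the layer z and rapids to the start vertex, then G1 traces the edges. The cross-section shrinks linearly with z (the slice at the apex is degenerate and omitted).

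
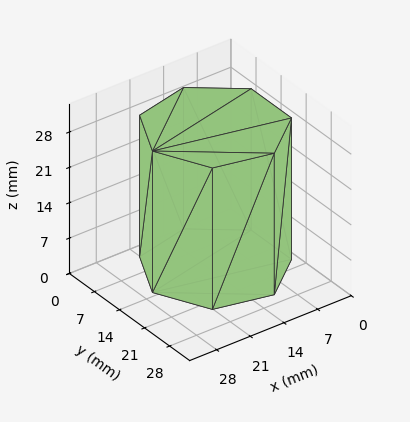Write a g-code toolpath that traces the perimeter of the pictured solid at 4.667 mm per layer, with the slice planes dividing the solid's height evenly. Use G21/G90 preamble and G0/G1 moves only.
Reading the render: the shape is a regular 7-sided prism (a cylinder approximated with 7 flat sides), circumscribed radius ≈ 13 mm, height ≈ 28 mm (dimensions read to the nearest mm from the axis ticks). For the g-code, the solid's height is divided into equal slices at the stated Δz and each level perimeter traced with G1 moves after a G0 lift.

; perimeter-only toolpath
G21 ; units = mm
G90 ; absolute positioning
G28 ; home
; layer 1
G0 Z4.667
G0 X26.000 Y13.000
G1 X21.105 Y23.164
G1 X10.107 Y25.674
G1 X1.287 Y18.640
G1 X1.287 Y7.360
G1 X10.107 Y0.326
G1 X21.105 Y2.836
G1 X26.000 Y13.000
; layer 2
G0 Z9.333
G0 X26.000 Y13.000
G1 X21.105 Y23.164
G1 X10.107 Y25.674
G1 X1.287 Y18.640
G1 X1.287 Y7.360
G1 X10.107 Y0.326
G1 X21.105 Y2.836
G1 X26.000 Y13.000
; layer 3
G0 Z14.000
G0 X26.000 Y13.000
G1 X21.105 Y23.164
G1 X10.107 Y25.674
G1 X1.287 Y18.640
G1 X1.287 Y7.360
G1 X10.107 Y0.326
G1 X21.105 Y2.836
G1 X26.000 Y13.000
; layer 4
G0 Z18.667
G0 X26.000 Y13.000
G1 X21.105 Y23.164
G1 X10.107 Y25.674
G1 X1.287 Y18.640
G1 X1.287 Y7.360
G1 X10.107 Y0.326
G1 X21.105 Y2.836
G1 X26.000 Y13.000
; layer 5
G0 Z23.333
G0 X26.000 Y13.000
G1 X21.105 Y23.164
G1 X10.107 Y25.674
G1 X1.287 Y18.640
G1 X1.287 Y7.360
G1 X10.107 Y0.326
G1 X21.105 Y2.836
G1 X26.000 Y13.000
; layer 6
G0 Z28.000
G0 X26.000 Y13.000
G1 X21.105 Y23.164
G1 X10.107 Y25.674
G1 X1.287 Y18.640
G1 X1.287 Y7.360
G1 X10.107 Y0.326
G1 X21.105 Y2.836
G1 X26.000 Y13.000
M2 ; end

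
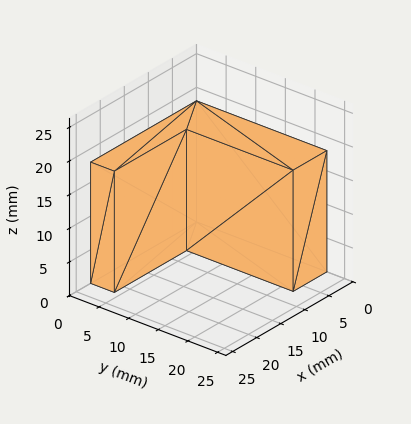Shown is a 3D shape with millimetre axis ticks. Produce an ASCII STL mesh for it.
Reading the render: the shape is an L-shaped prism: outer 22 × 22 mm, arm thicknesses ≈ 4 mm (horizontal) and 7 mm (vertical), extruded 18 mm in z (dimensions read to the nearest mm from the axis ticks). For the STL, each face is triangulated and given an outward normal.

solid part
  facet normal 0.0000 0.0000 -1.0000
    outer loop
      vertex 22.000 4.000 0.000
      vertex 22.000 0.000 0.000
      vertex 0.000 0.000 0.000
    endloop
  endfacet
  facet normal 0.0000 0.0000 -1.0000
    outer loop
      vertex 7.000 4.000 0.000
      vertex 22.000 4.000 0.000
      vertex 0.000 0.000 0.000
    endloop
  endfacet
  facet normal 0.0000 0.0000 -1.0000
    outer loop
      vertex 7.000 22.000 0.000
      vertex 7.000 4.000 0.000
      vertex 0.000 0.000 0.000
    endloop
  endfacet
  facet normal 0.0000 0.0000 -1.0000
    outer loop
      vertex 0.000 22.000 0.000
      vertex 7.000 22.000 0.000
      vertex 0.000 0.000 0.000
    endloop
  endfacet
  facet normal 0.0000 0.0000 1.0000
    outer loop
      vertex 0.000 0.000 18.000
      vertex 22.000 0.000 18.000
      vertex 22.000 4.000 18.000
    endloop
  endfacet
  facet normal 0.0000 0.0000 1.0000
    outer loop
      vertex 0.000 0.000 18.000
      vertex 22.000 4.000 18.000
      vertex 7.000 4.000 18.000
    endloop
  endfacet
  facet normal 0.0000 0.0000 1.0000
    outer loop
      vertex 0.000 0.000 18.000
      vertex 7.000 4.000 18.000
      vertex 7.000 22.000 18.000
    endloop
  endfacet
  facet normal 0.0000 0.0000 1.0000
    outer loop
      vertex 0.000 0.000 18.000
      vertex 7.000 22.000 18.000
      vertex 0.000 22.000 18.000
    endloop
  endfacet
  facet normal 0.0000 -1.0000 0.0000
    outer loop
      vertex 0.000 0.000 0.000
      vertex 22.000 0.000 0.000
      vertex 22.000 0.000 18.000
    endloop
  endfacet
  facet normal 0.0000 -1.0000 0.0000
    outer loop
      vertex 0.000 0.000 0.000
      vertex 22.000 0.000 18.000
      vertex 0.000 0.000 18.000
    endloop
  endfacet
  facet normal 1.0000 0.0000 0.0000
    outer loop
      vertex 22.000 0.000 0.000
      vertex 22.000 4.000 0.000
      vertex 22.000 4.000 18.000
    endloop
  endfacet
  facet normal 1.0000 0.0000 0.0000
    outer loop
      vertex 22.000 0.000 0.000
      vertex 22.000 4.000 18.000
      vertex 22.000 0.000 18.000
    endloop
  endfacet
  facet normal 0.0000 1.0000 0.0000
    outer loop
      vertex 22.000 4.000 0.000
      vertex 7.000 4.000 0.000
      vertex 7.000 4.000 18.000
    endloop
  endfacet
  facet normal 0.0000 1.0000 0.0000
    outer loop
      vertex 22.000 4.000 0.000
      vertex 7.000 4.000 18.000
      vertex 22.000 4.000 18.000
    endloop
  endfacet
  facet normal 1.0000 0.0000 0.0000
    outer loop
      vertex 7.000 4.000 0.000
      vertex 7.000 22.000 0.000
      vertex 7.000 22.000 18.000
    endloop
  endfacet
  facet normal 1.0000 0.0000 0.0000
    outer loop
      vertex 7.000 4.000 0.000
      vertex 7.000 22.000 18.000
      vertex 7.000 4.000 18.000
    endloop
  endfacet
  facet normal 0.0000 1.0000 0.0000
    outer loop
      vertex 7.000 22.000 0.000
      vertex 0.000 22.000 0.000
      vertex 0.000 22.000 18.000
    endloop
  endfacet
  facet normal 0.0000 1.0000 0.0000
    outer loop
      vertex 7.000 22.000 0.000
      vertex 0.000 22.000 18.000
      vertex 7.000 22.000 18.000
    endloop
  endfacet
  facet normal -1.0000 0.0000 0.0000
    outer loop
      vertex 0.000 22.000 0.000
      vertex 0.000 0.000 0.000
      vertex 0.000 0.000 18.000
    endloop
  endfacet
  facet normal -1.0000 0.0000 0.0000
    outer loop
      vertex 0.000 22.000 0.000
      vertex 0.000 0.000 18.000
      vertex 0.000 22.000 18.000
    endloop
  endfacet
endsolid part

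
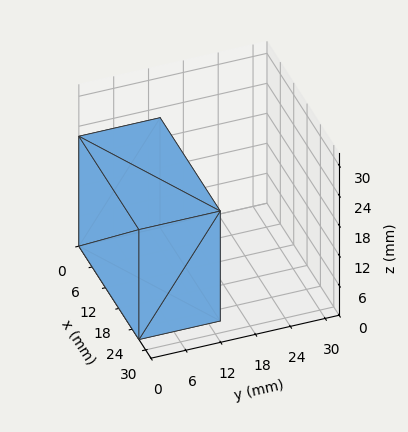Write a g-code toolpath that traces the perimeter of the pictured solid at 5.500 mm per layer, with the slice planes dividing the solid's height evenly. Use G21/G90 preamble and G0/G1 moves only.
Reading the render: the shape is a rectangular box, roughly 27 × 14 mm footprint and 22 mm tall (dimensions read to the nearest mm from the axis ticks). For the g-code, the solid's height is divided into equal slices at the stated Δz and each level perimeter traced with G1 moves after a G0 lift.

; perimeter-only toolpath
G21 ; units = mm
G90 ; absolute positioning
G28 ; home
; layer 1
G0 Z5.500
G0 X0.000 Y0.000
G1 X27.000 Y0.000
G1 X27.000 Y14.000
G1 X0.000 Y14.000
G1 X0.000 Y0.000
; layer 2
G0 Z11.000
G0 X0.000 Y0.000
G1 X27.000 Y0.000
G1 X27.000 Y14.000
G1 X0.000 Y14.000
G1 X0.000 Y0.000
; layer 3
G0 Z16.500
G0 X0.000 Y0.000
G1 X27.000 Y0.000
G1 X27.000 Y14.000
G1 X0.000 Y14.000
G1 X0.000 Y0.000
; layer 4
G0 Z22.000
G0 X0.000 Y0.000
G1 X27.000 Y0.000
G1 X27.000 Y14.000
G1 X0.000 Y14.000
G1 X0.000 Y0.000
M2 ; end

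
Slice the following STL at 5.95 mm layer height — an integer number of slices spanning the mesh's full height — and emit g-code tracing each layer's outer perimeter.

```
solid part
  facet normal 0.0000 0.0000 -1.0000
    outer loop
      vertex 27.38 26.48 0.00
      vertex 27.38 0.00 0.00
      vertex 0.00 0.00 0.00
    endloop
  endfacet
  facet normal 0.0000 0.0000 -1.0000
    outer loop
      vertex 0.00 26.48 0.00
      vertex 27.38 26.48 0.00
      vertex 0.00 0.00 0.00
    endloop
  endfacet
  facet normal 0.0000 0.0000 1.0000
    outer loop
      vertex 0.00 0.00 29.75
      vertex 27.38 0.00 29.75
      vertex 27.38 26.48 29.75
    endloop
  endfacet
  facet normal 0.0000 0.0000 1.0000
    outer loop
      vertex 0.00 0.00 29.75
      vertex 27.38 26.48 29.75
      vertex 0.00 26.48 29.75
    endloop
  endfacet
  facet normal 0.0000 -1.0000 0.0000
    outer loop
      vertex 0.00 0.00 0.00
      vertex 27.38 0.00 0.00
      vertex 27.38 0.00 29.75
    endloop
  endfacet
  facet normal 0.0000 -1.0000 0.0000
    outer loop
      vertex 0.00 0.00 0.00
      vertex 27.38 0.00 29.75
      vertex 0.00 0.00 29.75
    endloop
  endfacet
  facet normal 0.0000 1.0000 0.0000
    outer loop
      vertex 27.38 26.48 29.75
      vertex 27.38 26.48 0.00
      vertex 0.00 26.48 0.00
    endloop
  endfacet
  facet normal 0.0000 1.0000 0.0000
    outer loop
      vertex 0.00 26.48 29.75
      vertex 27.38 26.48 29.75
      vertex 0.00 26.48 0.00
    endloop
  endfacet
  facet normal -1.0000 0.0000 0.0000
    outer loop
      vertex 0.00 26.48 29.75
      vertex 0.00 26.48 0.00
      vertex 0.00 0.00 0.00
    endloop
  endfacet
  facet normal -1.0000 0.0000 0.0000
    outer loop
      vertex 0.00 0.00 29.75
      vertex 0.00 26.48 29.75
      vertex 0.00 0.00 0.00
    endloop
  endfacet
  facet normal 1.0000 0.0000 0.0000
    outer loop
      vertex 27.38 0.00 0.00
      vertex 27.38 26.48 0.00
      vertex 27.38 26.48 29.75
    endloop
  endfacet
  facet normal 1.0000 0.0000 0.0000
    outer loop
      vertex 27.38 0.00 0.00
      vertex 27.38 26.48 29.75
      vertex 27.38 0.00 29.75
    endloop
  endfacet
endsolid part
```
; perimeter-only toolpath
G21 ; units = mm
G90 ; absolute positioning
G28 ; home
; layer 1
G0 Z5.95
G0 X0.00 Y0.00
G1 X27.38 Y0.00
G1 X27.38 Y26.48
G1 X0.00 Y26.48
G1 X0.00 Y0.00
; layer 2
G0 Z11.90
G0 X0.00 Y0.00
G1 X27.38 Y0.00
G1 X27.38 Y26.48
G1 X0.00 Y26.48
G1 X0.00 Y0.00
; layer 3
G0 Z17.85
G0 X0.00 Y0.00
G1 X27.38 Y0.00
G1 X27.38 Y26.48
G1 X0.00 Y26.48
G1 X0.00 Y0.00
; layer 4
G0 Z23.80
G0 X0.00 Y0.00
G1 X27.38 Y0.00
G1 X27.38 Y26.48
G1 X0.00 Y26.48
G1 X0.00 Y0.00
; layer 5
G0 Z29.75
G0 X0.00 Y0.00
G1 X27.38 Y0.00
G1 X27.38 Y26.48
G1 X0.00 Y26.48
G1 X0.00 Y0.00
M2 ; end

The solid is a rectangular box, roughly 27.4 × 26.5 mm footprint and 29.8 mm tall. Slicing at Δz = 5.95 mm — 5 equal slices spanning the solid's height, so layer i sits at z = i·h/5 — gives 5 non-empty perimeters. Each is a 4-segment closed polygon; G0 lifts to the layer z and rapids to the start vertex, then G1 traces the edges.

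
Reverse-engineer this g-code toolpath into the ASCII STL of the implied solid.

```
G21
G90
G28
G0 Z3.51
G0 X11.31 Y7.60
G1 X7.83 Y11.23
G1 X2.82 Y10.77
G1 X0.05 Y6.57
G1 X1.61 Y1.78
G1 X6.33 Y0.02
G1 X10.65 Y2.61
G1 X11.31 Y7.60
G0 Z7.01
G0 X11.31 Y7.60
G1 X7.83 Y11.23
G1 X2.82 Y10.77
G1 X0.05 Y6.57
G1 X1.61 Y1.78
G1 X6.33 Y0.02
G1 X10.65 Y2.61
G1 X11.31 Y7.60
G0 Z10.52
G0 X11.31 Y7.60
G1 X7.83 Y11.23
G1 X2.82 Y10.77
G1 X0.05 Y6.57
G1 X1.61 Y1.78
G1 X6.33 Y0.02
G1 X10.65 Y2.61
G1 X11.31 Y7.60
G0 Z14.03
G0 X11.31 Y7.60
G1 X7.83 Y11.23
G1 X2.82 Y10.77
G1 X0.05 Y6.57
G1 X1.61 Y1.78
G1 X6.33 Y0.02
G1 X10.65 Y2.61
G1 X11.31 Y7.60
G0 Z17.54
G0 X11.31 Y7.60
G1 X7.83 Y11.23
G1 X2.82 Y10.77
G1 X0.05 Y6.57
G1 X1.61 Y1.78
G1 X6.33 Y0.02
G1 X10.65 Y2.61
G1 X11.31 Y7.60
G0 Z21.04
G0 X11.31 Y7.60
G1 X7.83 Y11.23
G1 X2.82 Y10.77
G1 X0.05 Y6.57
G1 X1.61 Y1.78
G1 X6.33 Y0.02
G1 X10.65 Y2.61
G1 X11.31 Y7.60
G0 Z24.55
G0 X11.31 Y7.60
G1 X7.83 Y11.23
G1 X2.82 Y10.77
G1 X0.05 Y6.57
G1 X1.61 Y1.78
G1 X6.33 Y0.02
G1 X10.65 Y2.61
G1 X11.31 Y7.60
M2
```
solid part
  facet normal 0.0000 0.0000 -1.0000
    outer loop
      vertex 2.82 10.77 0.00
      vertex 7.83 11.23 0.00
      vertex 11.31 7.60 0.00
    endloop
  endfacet
  facet normal 0.0000 0.0000 -1.0000
    outer loop
      vertex 0.05 6.57 0.00
      vertex 2.82 10.77 0.00
      vertex 11.31 7.60 0.00
    endloop
  endfacet
  facet normal 0.0000 0.0000 -1.0000
    outer loop
      vertex 1.61 1.78 0.00
      vertex 0.05 6.57 0.00
      vertex 11.31 7.60 0.00
    endloop
  endfacet
  facet normal 0.0000 0.0000 -1.0000
    outer loop
      vertex 6.33 0.02 0.00
      vertex 1.61 1.78 0.00
      vertex 11.31 7.60 0.00
    endloop
  endfacet
  facet normal 0.0000 0.0000 -1.0000
    outer loop
      vertex 10.65 2.61 0.00
      vertex 6.33 0.02 0.00
      vertex 11.31 7.60 0.00
    endloop
  endfacet
  facet normal 0.0000 0.0000 1.0000
    outer loop
      vertex 11.31 7.60 24.55
      vertex 7.83 11.23 24.55
      vertex 2.82 10.77 24.55
    endloop
  endfacet
  facet normal 0.0000 0.0000 1.0000
    outer loop
      vertex 11.31 7.60 24.55
      vertex 2.82 10.77 24.55
      vertex 0.05 6.57 24.55
    endloop
  endfacet
  facet normal 0.0000 0.0000 1.0000
    outer loop
      vertex 11.31 7.60 24.55
      vertex 0.05 6.57 24.55
      vertex 1.61 1.78 24.55
    endloop
  endfacet
  facet normal 0.0000 0.0000 1.0000
    outer loop
      vertex 11.31 7.60 24.55
      vertex 1.61 1.78 24.55
      vertex 6.33 0.02 24.55
    endloop
  endfacet
  facet normal 0.0000 0.0000 1.0000
    outer loop
      vertex 11.31 7.60 24.55
      vertex 6.33 0.02 24.55
      vertex 10.65 2.61 24.55
    endloop
  endfacet
  facet normal 0.7219 0.6920 0.0000
    outer loop
      vertex 11.31 7.60 0.00
      vertex 7.83 11.23 0.00
      vertex 7.83 11.23 24.55
    endloop
  endfacet
  facet normal 0.7219 0.6920 0.0000
    outer loop
      vertex 11.31 7.60 0.00
      vertex 7.83 11.23 24.55
      vertex 11.31 7.60 24.55
    endloop
  endfacet
  facet normal -0.0914 0.9958 0.0000
    outer loop
      vertex 7.83 11.23 0.00
      vertex 2.82 10.77 0.00
      vertex 2.82 10.77 24.55
    endloop
  endfacet
  facet normal -0.0914 0.9958 0.0000
    outer loop
      vertex 7.83 11.23 0.00
      vertex 2.82 10.77 24.55
      vertex 7.83 11.23 24.55
    endloop
  endfacet
  facet normal -0.8348 0.5506 0.0000
    outer loop
      vertex 2.82 10.77 0.00
      vertex 0.05 6.57 0.00
      vertex 0.05 6.57 24.55
    endloop
  endfacet
  facet normal -0.8348 0.5506 0.0000
    outer loop
      vertex 2.82 10.77 0.00
      vertex 0.05 6.57 24.55
      vertex 2.82 10.77 24.55
    endloop
  endfacet
  facet normal -0.9508 -0.3097 0.0000
    outer loop
      vertex 0.05 6.57 0.00
      vertex 1.61 1.78 0.00
      vertex 1.61 1.78 24.55
    endloop
  endfacet
  facet normal -0.9508 -0.3097 0.0000
    outer loop
      vertex 0.05 6.57 0.00
      vertex 1.61 1.78 24.55
      vertex 0.05 6.57 24.55
    endloop
  endfacet
  facet normal -0.3494 -0.9370 0.0000
    outer loop
      vertex 1.61 1.78 0.00
      vertex 6.33 0.02 0.00
      vertex 6.33 0.02 24.55
    endloop
  endfacet
  facet normal -0.3494 -0.9370 0.0000
    outer loop
      vertex 1.61 1.78 0.00
      vertex 6.33 0.02 24.55
      vertex 1.61 1.78 24.55
    endloop
  endfacet
  facet normal 0.5142 -0.8577 0.0000
    outer loop
      vertex 6.33 0.02 0.00
      vertex 10.65 2.61 0.00
      vertex 10.65 2.61 24.55
    endloop
  endfacet
  facet normal 0.5142 -0.8577 0.0000
    outer loop
      vertex 6.33 0.02 0.00
      vertex 10.65 2.61 24.55
      vertex 6.33 0.02 24.55
    endloop
  endfacet
  facet normal 0.9914 -0.1311 0.0000
    outer loop
      vertex 10.65 2.61 0.00
      vertex 11.31 7.60 0.00
      vertex 11.31 7.60 24.55
    endloop
  endfacet
  facet normal 0.9914 -0.1311 0.0000
    outer loop
      vertex 10.65 2.61 0.00
      vertex 11.31 7.60 24.55
      vertex 10.65 2.61 24.55
    endloop
  endfacet
endsolid part

The G0 Z moves step by Δz≈3.51 mm. Every layer's G1 loop is the same polygon, so the solid is a straight extrusion of it from z=0 to z≈24.6. Closing with flat bottom and top caps and triangulating gives 24 facets — a regular 7-sided prism (a cylinder approximated with 7 flat sides), circumscribed radius ≈ 5.8 mm, height ≈ 24.6 mm.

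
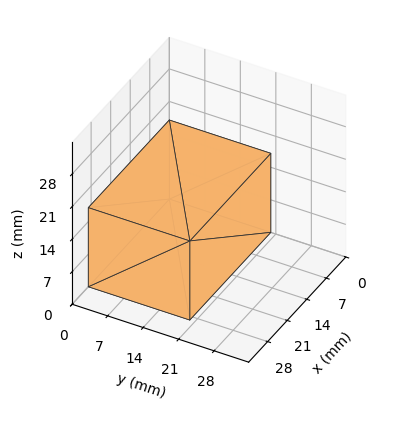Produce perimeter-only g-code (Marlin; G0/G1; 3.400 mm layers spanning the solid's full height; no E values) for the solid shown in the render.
Reading the render: the shape is a rectangular box, roughly 29 × 20 mm footprint and 17 mm tall (dimensions read to the nearest mm from the axis ticks). For the g-code, the solid's height is divided into equal slices at the stated Δz and each level perimeter traced with G1 moves after a G0 lift.

; perimeter-only toolpath
G21 ; units = mm
G90 ; absolute positioning
G28 ; home
; layer 1
G0 Z3.400
G0 X0.000 Y0.000
G1 X29.000 Y0.000
G1 X29.000 Y20.000
G1 X0.000 Y20.000
G1 X0.000 Y0.000
; layer 2
G0 Z6.800
G0 X0.000 Y0.000
G1 X29.000 Y0.000
G1 X29.000 Y20.000
G1 X0.000 Y20.000
G1 X0.000 Y0.000
; layer 3
G0 Z10.200
G0 X0.000 Y0.000
G1 X29.000 Y0.000
G1 X29.000 Y20.000
G1 X0.000 Y20.000
G1 X0.000 Y0.000
; layer 4
G0 Z13.600
G0 X0.000 Y0.000
G1 X29.000 Y0.000
G1 X29.000 Y20.000
G1 X0.000 Y20.000
G1 X0.000 Y0.000
; layer 5
G0 Z17.000
G0 X0.000 Y0.000
G1 X29.000 Y0.000
G1 X29.000 Y20.000
G1 X0.000 Y20.000
G1 X0.000 Y0.000
M2 ; end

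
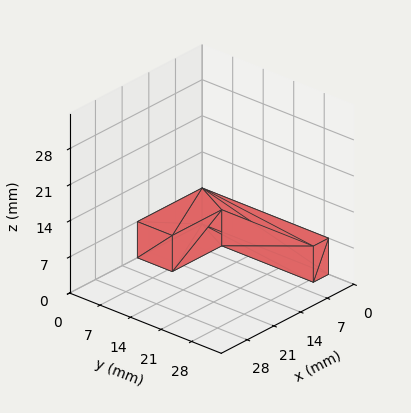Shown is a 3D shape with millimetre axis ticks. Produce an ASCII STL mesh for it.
Reading the render: the shape is an L-shaped prism: outer 17 × 29 mm, arm thicknesses ≈ 8 mm (horizontal) and 4 mm (vertical), extruded 7 mm in z (dimensions read to the nearest mm from the axis ticks). For the STL, each face is triangulated and given an outward normal.

solid part
  facet normal 0.0000 0.0000 -1.0000
    outer loop
      vertex 17.0 8.0 0.0
      vertex 17.0 0.0 0.0
      vertex 0.0 0.0 0.0
    endloop
  endfacet
  facet normal 0.0000 0.0000 -1.0000
    outer loop
      vertex 4.0 8.0 0.0
      vertex 17.0 8.0 0.0
      vertex 0.0 0.0 0.0
    endloop
  endfacet
  facet normal 0.0000 0.0000 -1.0000
    outer loop
      vertex 4.0 29.0 0.0
      vertex 4.0 8.0 0.0
      vertex 0.0 0.0 0.0
    endloop
  endfacet
  facet normal 0.0000 0.0000 -1.0000
    outer loop
      vertex 0.0 29.0 0.0
      vertex 4.0 29.0 0.0
      vertex 0.0 0.0 0.0
    endloop
  endfacet
  facet normal 0.0000 0.0000 1.0000
    outer loop
      vertex 0.0 0.0 7.0
      vertex 17.0 0.0 7.0
      vertex 17.0 8.0 7.0
    endloop
  endfacet
  facet normal 0.0000 0.0000 1.0000
    outer loop
      vertex 0.0 0.0 7.0
      vertex 17.0 8.0 7.0
      vertex 4.0 8.0 7.0
    endloop
  endfacet
  facet normal 0.0000 0.0000 1.0000
    outer loop
      vertex 0.0 0.0 7.0
      vertex 4.0 8.0 7.0
      vertex 4.0 29.0 7.0
    endloop
  endfacet
  facet normal 0.0000 0.0000 1.0000
    outer loop
      vertex 0.0 0.0 7.0
      vertex 4.0 29.0 7.0
      vertex 0.0 29.0 7.0
    endloop
  endfacet
  facet normal 0.0000 -1.0000 0.0000
    outer loop
      vertex 0.0 0.0 0.0
      vertex 17.0 0.0 0.0
      vertex 17.0 0.0 7.0
    endloop
  endfacet
  facet normal 0.0000 -1.0000 0.0000
    outer loop
      vertex 0.0 0.0 0.0
      vertex 17.0 0.0 7.0
      vertex 0.0 0.0 7.0
    endloop
  endfacet
  facet normal 1.0000 0.0000 0.0000
    outer loop
      vertex 17.0 0.0 0.0
      vertex 17.0 8.0 0.0
      vertex 17.0 8.0 7.0
    endloop
  endfacet
  facet normal 1.0000 0.0000 0.0000
    outer loop
      vertex 17.0 0.0 0.0
      vertex 17.0 8.0 7.0
      vertex 17.0 0.0 7.0
    endloop
  endfacet
  facet normal 0.0000 1.0000 0.0000
    outer loop
      vertex 17.0 8.0 0.0
      vertex 4.0 8.0 0.0
      vertex 4.0 8.0 7.0
    endloop
  endfacet
  facet normal 0.0000 1.0000 0.0000
    outer loop
      vertex 17.0 8.0 0.0
      vertex 4.0 8.0 7.0
      vertex 17.0 8.0 7.0
    endloop
  endfacet
  facet normal 1.0000 0.0000 0.0000
    outer loop
      vertex 4.0 8.0 0.0
      vertex 4.0 29.0 0.0
      vertex 4.0 29.0 7.0
    endloop
  endfacet
  facet normal 1.0000 0.0000 0.0000
    outer loop
      vertex 4.0 8.0 0.0
      vertex 4.0 29.0 7.0
      vertex 4.0 8.0 7.0
    endloop
  endfacet
  facet normal 0.0000 1.0000 0.0000
    outer loop
      vertex 4.0 29.0 0.0
      vertex 0.0 29.0 0.0
      vertex 0.0 29.0 7.0
    endloop
  endfacet
  facet normal 0.0000 1.0000 0.0000
    outer loop
      vertex 4.0 29.0 0.0
      vertex 0.0 29.0 7.0
      vertex 4.0 29.0 7.0
    endloop
  endfacet
  facet normal -1.0000 0.0000 0.0000
    outer loop
      vertex 0.0 29.0 0.0
      vertex 0.0 0.0 0.0
      vertex 0.0 0.0 7.0
    endloop
  endfacet
  facet normal -1.0000 0.0000 0.0000
    outer loop
      vertex 0.0 29.0 0.0
      vertex 0.0 0.0 7.0
      vertex 0.0 29.0 7.0
    endloop
  endfacet
endsolid part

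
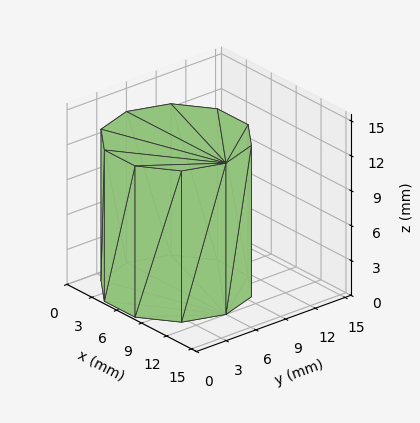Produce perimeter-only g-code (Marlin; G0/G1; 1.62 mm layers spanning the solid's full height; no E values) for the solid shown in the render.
Reading the render: the shape is a regular 10-sided prism (a cylinder approximated with 10 flat sides), circumscribed radius ≈ 6 mm, height ≈ 13 mm (dimensions read to the nearest mm from the axis ticks). For the g-code, the solid's height is divided into equal slices at the stated Δz and each level perimeter traced with G1 moves after a G0 lift.

; perimeter-only toolpath
G21 ; units = mm
G90 ; absolute positioning
G28 ; home
; layer 1
G0 Z1.62
G0 X12.00 Y6.00
G1 X10.85 Y9.53
G1 X7.85 Y11.71
G1 X4.15 Y11.71
G1 X1.15 Y9.53
G1 X0.00 Y6.00
G1 X1.15 Y2.47
G1 X4.15 Y0.29
G1 X7.85 Y0.29
G1 X10.85 Y2.47
G1 X12.00 Y6.00
; layer 2
G0 Z3.25
G0 X12.00 Y6.00
G1 X10.85 Y9.53
G1 X7.85 Y11.71
G1 X4.15 Y11.71
G1 X1.15 Y9.53
G1 X0.00 Y6.00
G1 X1.15 Y2.47
G1 X4.15 Y0.29
G1 X7.85 Y0.29
G1 X10.85 Y2.47
G1 X12.00 Y6.00
; layer 3
G0 Z4.88
G0 X12.00 Y6.00
G1 X10.85 Y9.53
G1 X7.85 Y11.71
G1 X4.15 Y11.71
G1 X1.15 Y9.53
G1 X0.00 Y6.00
G1 X1.15 Y2.47
G1 X4.15 Y0.29
G1 X7.85 Y0.29
G1 X10.85 Y2.47
G1 X12.00 Y6.00
; layer 4
G0 Z6.50
G0 X12.00 Y6.00
G1 X10.85 Y9.53
G1 X7.85 Y11.71
G1 X4.15 Y11.71
G1 X1.15 Y9.53
G1 X0.00 Y6.00
G1 X1.15 Y2.47
G1 X4.15 Y0.29
G1 X7.85 Y0.29
G1 X10.85 Y2.47
G1 X12.00 Y6.00
; layer 5
G0 Z8.12
G0 X12.00 Y6.00
G1 X10.85 Y9.53
G1 X7.85 Y11.71
G1 X4.15 Y11.71
G1 X1.15 Y9.53
G1 X0.00 Y6.00
G1 X1.15 Y2.47
G1 X4.15 Y0.29
G1 X7.85 Y0.29
G1 X10.85 Y2.47
G1 X12.00 Y6.00
; layer 6
G0 Z9.75
G0 X12.00 Y6.00
G1 X10.85 Y9.53
G1 X7.85 Y11.71
G1 X4.15 Y11.71
G1 X1.15 Y9.53
G1 X0.00 Y6.00
G1 X1.15 Y2.47
G1 X4.15 Y0.29
G1 X7.85 Y0.29
G1 X10.85 Y2.47
G1 X12.00 Y6.00
; layer 7
G0 Z11.38
G0 X12.00 Y6.00
G1 X10.85 Y9.53
G1 X7.85 Y11.71
G1 X4.15 Y11.71
G1 X1.15 Y9.53
G1 X0.00 Y6.00
G1 X1.15 Y2.47
G1 X4.15 Y0.29
G1 X7.85 Y0.29
G1 X10.85 Y2.47
G1 X12.00 Y6.00
; layer 8
G0 Z13.00
G0 X12.00 Y6.00
G1 X10.85 Y9.53
G1 X7.85 Y11.71
G1 X4.15 Y11.71
G1 X1.15 Y9.53
G1 X0.00 Y6.00
G1 X1.15 Y2.47
G1 X4.15 Y0.29
G1 X7.85 Y0.29
G1 X10.85 Y2.47
G1 X12.00 Y6.00
M2 ; end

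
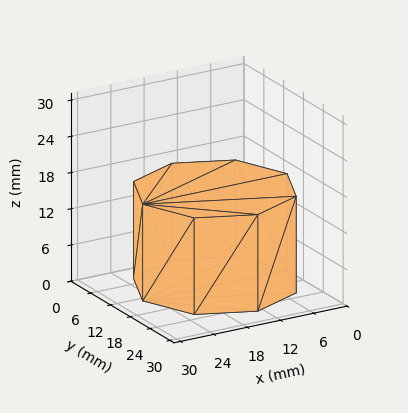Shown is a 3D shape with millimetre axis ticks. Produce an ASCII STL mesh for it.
Reading the render: the shape is a regular 8-sided prism (a cylinder approximated with 8 flat sides), circumscribed radius ≈ 13 mm, height ≈ 16 mm (dimensions read to the nearest mm from the axis ticks). For the STL, each face is triangulated and given an outward normal.

solid part
  facet normal 0.0000 0.0000 -1.0000
    outer loop
      vertex 13.00 26.00 0.00
      vertex 22.19 22.19 0.00
      vertex 26.00 13.00 0.00
    endloop
  endfacet
  facet normal 0.0000 0.0000 -1.0000
    outer loop
      vertex 3.81 22.19 0.00
      vertex 13.00 26.00 0.00
      vertex 26.00 13.00 0.00
    endloop
  endfacet
  facet normal 0.0000 0.0000 -1.0000
    outer loop
      vertex 0.00 13.00 0.00
      vertex 3.81 22.19 0.00
      vertex 26.00 13.00 0.00
    endloop
  endfacet
  facet normal 0.0000 0.0000 -1.0000
    outer loop
      vertex 3.81 3.81 0.00
      vertex 0.00 13.00 0.00
      vertex 26.00 13.00 0.00
    endloop
  endfacet
  facet normal 0.0000 0.0000 -1.0000
    outer loop
      vertex 13.00 0.00 0.00
      vertex 3.81 3.81 0.00
      vertex 26.00 13.00 0.00
    endloop
  endfacet
  facet normal 0.0000 0.0000 -1.0000
    outer loop
      vertex 22.19 3.81 0.00
      vertex 13.00 0.00 0.00
      vertex 26.00 13.00 0.00
    endloop
  endfacet
  facet normal 0.0000 0.0000 1.0000
    outer loop
      vertex 26.00 13.00 16.00
      vertex 22.19 22.19 16.00
      vertex 13.00 26.00 16.00
    endloop
  endfacet
  facet normal 0.0000 0.0000 1.0000
    outer loop
      vertex 26.00 13.00 16.00
      vertex 13.00 26.00 16.00
      vertex 3.81 22.19 16.00
    endloop
  endfacet
  facet normal 0.0000 0.0000 1.0000
    outer loop
      vertex 26.00 13.00 16.00
      vertex 3.81 22.19 16.00
      vertex 0.00 13.00 16.00
    endloop
  endfacet
  facet normal 0.0000 0.0000 1.0000
    outer loop
      vertex 26.00 13.00 16.00
      vertex 0.00 13.00 16.00
      vertex 3.81 3.81 16.00
    endloop
  endfacet
  facet normal 0.0000 0.0000 1.0000
    outer loop
      vertex 26.00 13.00 16.00
      vertex 3.81 3.81 16.00
      vertex 13.00 0.00 16.00
    endloop
  endfacet
  facet normal 0.0000 0.0000 1.0000
    outer loop
      vertex 26.00 13.00 16.00
      vertex 13.00 0.00 16.00
      vertex 22.19 3.81 16.00
    endloop
  endfacet
  facet normal 0.9238 0.3830 0.0000
    outer loop
      vertex 26.00 13.00 0.00
      vertex 22.19 22.19 0.00
      vertex 22.19 22.19 16.00
    endloop
  endfacet
  facet normal 0.9238 0.3830 0.0000
    outer loop
      vertex 26.00 13.00 0.00
      vertex 22.19 22.19 16.00
      vertex 26.00 13.00 16.00
    endloop
  endfacet
  facet normal 0.3830 0.9238 0.0000
    outer loop
      vertex 22.19 22.19 0.00
      vertex 13.00 26.00 0.00
      vertex 13.00 26.00 16.00
    endloop
  endfacet
  facet normal 0.3830 0.9238 0.0000
    outer loop
      vertex 22.19 22.19 0.00
      vertex 13.00 26.00 16.00
      vertex 22.19 22.19 16.00
    endloop
  endfacet
  facet normal -0.3830 0.9238 0.0000
    outer loop
      vertex 13.00 26.00 0.00
      vertex 3.81 22.19 0.00
      vertex 3.81 22.19 16.00
    endloop
  endfacet
  facet normal -0.3830 0.9238 0.0000
    outer loop
      vertex 13.00 26.00 0.00
      vertex 3.81 22.19 16.00
      vertex 13.00 26.00 16.00
    endloop
  endfacet
  facet normal -0.9238 0.3830 0.0000
    outer loop
      vertex 3.81 22.19 0.00
      vertex 0.00 13.00 0.00
      vertex 0.00 13.00 16.00
    endloop
  endfacet
  facet normal -0.9238 0.3830 0.0000
    outer loop
      vertex 3.81 22.19 0.00
      vertex 0.00 13.00 16.00
      vertex 3.81 22.19 16.00
    endloop
  endfacet
  facet normal -0.9238 -0.3830 0.0000
    outer loop
      vertex 0.00 13.00 0.00
      vertex 3.81 3.81 0.00
      vertex 3.81 3.81 16.00
    endloop
  endfacet
  facet normal -0.9238 -0.3830 0.0000
    outer loop
      vertex 0.00 13.00 0.00
      vertex 3.81 3.81 16.00
      vertex 0.00 13.00 16.00
    endloop
  endfacet
  facet normal -0.3830 -0.9238 0.0000
    outer loop
      vertex 3.81 3.81 0.00
      vertex 13.00 0.00 0.00
      vertex 13.00 0.00 16.00
    endloop
  endfacet
  facet normal -0.3830 -0.9238 0.0000
    outer loop
      vertex 3.81 3.81 0.00
      vertex 13.00 0.00 16.00
      vertex 3.81 3.81 16.00
    endloop
  endfacet
  facet normal 0.3830 -0.9238 0.0000
    outer loop
      vertex 13.00 0.00 0.00
      vertex 22.19 3.81 0.00
      vertex 22.19 3.81 16.00
    endloop
  endfacet
  facet normal 0.3830 -0.9238 0.0000
    outer loop
      vertex 13.00 0.00 0.00
      vertex 22.19 3.81 16.00
      vertex 13.00 0.00 16.00
    endloop
  endfacet
  facet normal 0.9238 -0.3830 0.0000
    outer loop
      vertex 22.19 3.81 0.00
      vertex 26.00 13.00 0.00
      vertex 26.00 13.00 16.00
    endloop
  endfacet
  facet normal 0.9238 -0.3830 0.0000
    outer loop
      vertex 22.19 3.81 0.00
      vertex 26.00 13.00 16.00
      vertex 22.19 3.81 16.00
    endloop
  endfacet
endsolid part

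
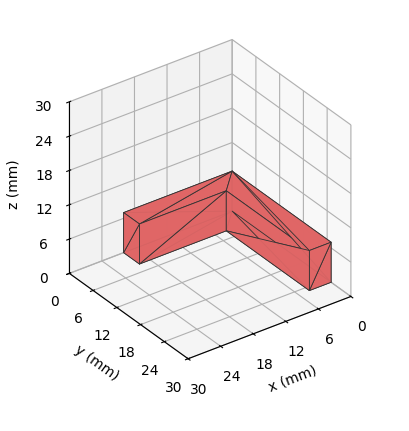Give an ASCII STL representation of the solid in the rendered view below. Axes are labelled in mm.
Reading the render: the shape is an L-shaped prism: outer 20 × 25 mm, arm thicknesses ≈ 4 mm (horizontal) and 4 mm (vertical), extruded 7 mm in z (dimensions read to the nearest mm from the axis ticks). For the STL, each face is triangulated and given an outward normal.

solid part
  facet normal 0.0000 0.0000 -1.0000
    outer loop
      vertex 20.000 4.000 0.000
      vertex 20.000 0.000 0.000
      vertex 0.000 0.000 0.000
    endloop
  endfacet
  facet normal 0.0000 0.0000 -1.0000
    outer loop
      vertex 4.000 4.000 0.000
      vertex 20.000 4.000 0.000
      vertex 0.000 0.000 0.000
    endloop
  endfacet
  facet normal 0.0000 0.0000 -1.0000
    outer loop
      vertex 4.000 25.000 0.000
      vertex 4.000 4.000 0.000
      vertex 0.000 0.000 0.000
    endloop
  endfacet
  facet normal 0.0000 0.0000 -1.0000
    outer loop
      vertex 0.000 25.000 0.000
      vertex 4.000 25.000 0.000
      vertex 0.000 0.000 0.000
    endloop
  endfacet
  facet normal 0.0000 0.0000 1.0000
    outer loop
      vertex 0.000 0.000 7.000
      vertex 20.000 0.000 7.000
      vertex 20.000 4.000 7.000
    endloop
  endfacet
  facet normal 0.0000 0.0000 1.0000
    outer loop
      vertex 0.000 0.000 7.000
      vertex 20.000 4.000 7.000
      vertex 4.000 4.000 7.000
    endloop
  endfacet
  facet normal 0.0000 0.0000 1.0000
    outer loop
      vertex 0.000 0.000 7.000
      vertex 4.000 4.000 7.000
      vertex 4.000 25.000 7.000
    endloop
  endfacet
  facet normal 0.0000 0.0000 1.0000
    outer loop
      vertex 0.000 0.000 7.000
      vertex 4.000 25.000 7.000
      vertex 0.000 25.000 7.000
    endloop
  endfacet
  facet normal 0.0000 -1.0000 0.0000
    outer loop
      vertex 0.000 0.000 0.000
      vertex 20.000 0.000 0.000
      vertex 20.000 0.000 7.000
    endloop
  endfacet
  facet normal 0.0000 -1.0000 0.0000
    outer loop
      vertex 0.000 0.000 0.000
      vertex 20.000 0.000 7.000
      vertex 0.000 0.000 7.000
    endloop
  endfacet
  facet normal 1.0000 0.0000 0.0000
    outer loop
      vertex 20.000 0.000 0.000
      vertex 20.000 4.000 0.000
      vertex 20.000 4.000 7.000
    endloop
  endfacet
  facet normal 1.0000 0.0000 0.0000
    outer loop
      vertex 20.000 0.000 0.000
      vertex 20.000 4.000 7.000
      vertex 20.000 0.000 7.000
    endloop
  endfacet
  facet normal 0.0000 1.0000 0.0000
    outer loop
      vertex 20.000 4.000 0.000
      vertex 4.000 4.000 0.000
      vertex 4.000 4.000 7.000
    endloop
  endfacet
  facet normal 0.0000 1.0000 0.0000
    outer loop
      vertex 20.000 4.000 0.000
      vertex 4.000 4.000 7.000
      vertex 20.000 4.000 7.000
    endloop
  endfacet
  facet normal 1.0000 0.0000 0.0000
    outer loop
      vertex 4.000 4.000 0.000
      vertex 4.000 25.000 0.000
      vertex 4.000 25.000 7.000
    endloop
  endfacet
  facet normal 1.0000 0.0000 0.0000
    outer loop
      vertex 4.000 4.000 0.000
      vertex 4.000 25.000 7.000
      vertex 4.000 4.000 7.000
    endloop
  endfacet
  facet normal 0.0000 1.0000 0.0000
    outer loop
      vertex 4.000 25.000 0.000
      vertex 0.000 25.000 0.000
      vertex 0.000 25.000 7.000
    endloop
  endfacet
  facet normal 0.0000 1.0000 0.0000
    outer loop
      vertex 4.000 25.000 0.000
      vertex 0.000 25.000 7.000
      vertex 4.000 25.000 7.000
    endloop
  endfacet
  facet normal -1.0000 0.0000 0.0000
    outer loop
      vertex 0.000 25.000 0.000
      vertex 0.000 0.000 0.000
      vertex 0.000 0.000 7.000
    endloop
  endfacet
  facet normal -1.0000 0.0000 0.0000
    outer loop
      vertex 0.000 25.000 0.000
      vertex 0.000 0.000 7.000
      vertex 0.000 25.000 7.000
    endloop
  endfacet
endsolid part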